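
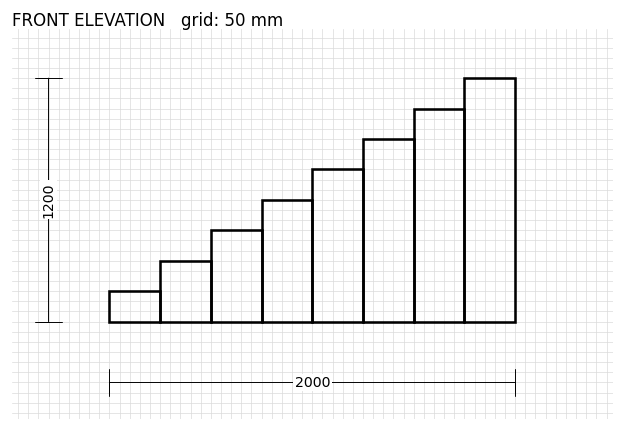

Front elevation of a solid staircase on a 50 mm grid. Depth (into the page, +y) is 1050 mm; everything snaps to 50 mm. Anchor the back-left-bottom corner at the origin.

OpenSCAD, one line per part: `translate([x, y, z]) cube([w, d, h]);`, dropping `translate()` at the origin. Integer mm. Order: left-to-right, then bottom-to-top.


cube([250, 1050, 150]);
translate([250, 0, 0]) cube([250, 1050, 300]);
translate([500, 0, 0]) cube([250, 1050, 450]);
translate([750, 0, 0]) cube([250, 1050, 600]);
translate([1000, 0, 0]) cube([250, 1050, 750]);
translate([1250, 0, 0]) cube([250, 1050, 900]);
translate([1500, 0, 0]) cube([250, 1050, 1050]);
translate([1750, 0, 0]) cube([250, 1050, 1200]);


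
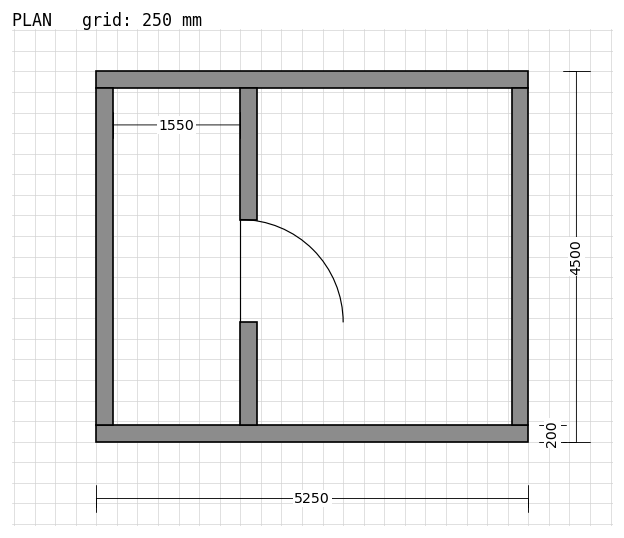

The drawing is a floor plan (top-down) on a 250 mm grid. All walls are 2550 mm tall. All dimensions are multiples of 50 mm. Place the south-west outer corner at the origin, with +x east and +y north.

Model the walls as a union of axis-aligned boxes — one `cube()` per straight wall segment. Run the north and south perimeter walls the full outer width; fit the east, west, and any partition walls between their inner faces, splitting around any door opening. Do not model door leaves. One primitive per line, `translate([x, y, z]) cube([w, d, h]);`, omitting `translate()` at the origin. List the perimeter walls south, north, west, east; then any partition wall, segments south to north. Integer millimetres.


cube([5250, 200, 2550]);
translate([0, 4300, 0]) cube([5250, 200, 2550]);
translate([0, 200, 0]) cube([200, 4100, 2550]);
translate([5050, 200, 0]) cube([200, 4100, 2550]);
translate([1750, 200, 0]) cube([200, 1250, 2550]);
translate([1750, 2700, 0]) cube([200, 1600, 2550]);


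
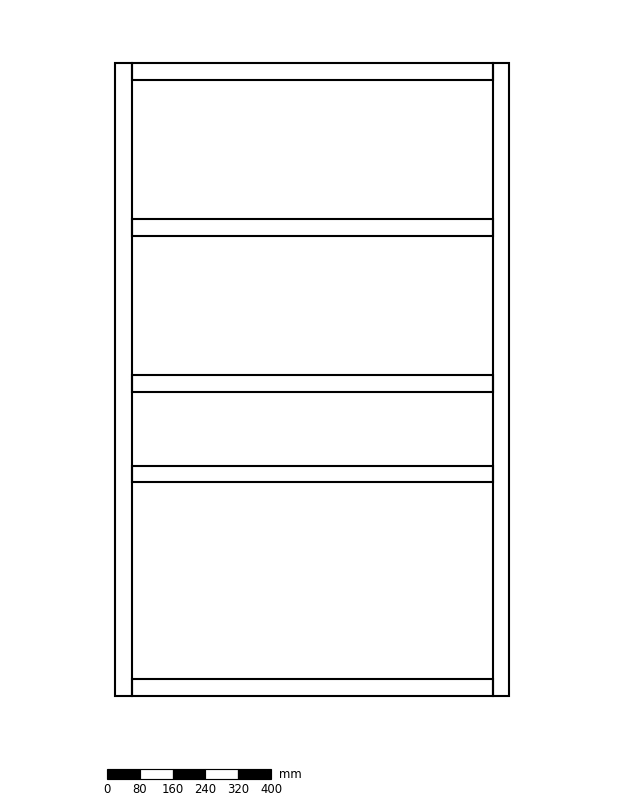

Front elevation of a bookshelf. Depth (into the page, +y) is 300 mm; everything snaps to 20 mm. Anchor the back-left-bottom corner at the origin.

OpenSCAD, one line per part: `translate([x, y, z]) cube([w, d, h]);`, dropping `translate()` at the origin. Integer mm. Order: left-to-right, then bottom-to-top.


cube([40, 300, 1540]);
translate([40, 0, 0]) cube([880, 300, 40]);
translate([40, 0, 520]) cube([880, 300, 40]);
translate([40, 0, 740]) cube([880, 300, 40]);
translate([40, 0, 1120]) cube([880, 300, 40]);
translate([40, 0, 1500]) cube([880, 300, 40]);
translate([920, 0, 0]) cube([40, 300, 1540]);


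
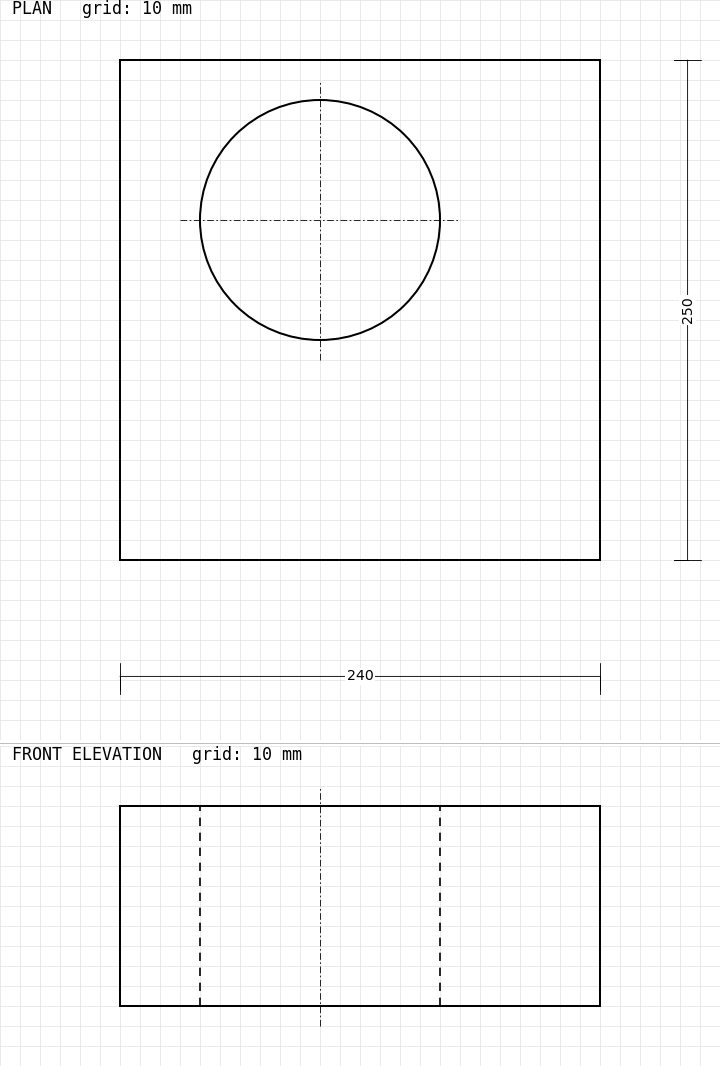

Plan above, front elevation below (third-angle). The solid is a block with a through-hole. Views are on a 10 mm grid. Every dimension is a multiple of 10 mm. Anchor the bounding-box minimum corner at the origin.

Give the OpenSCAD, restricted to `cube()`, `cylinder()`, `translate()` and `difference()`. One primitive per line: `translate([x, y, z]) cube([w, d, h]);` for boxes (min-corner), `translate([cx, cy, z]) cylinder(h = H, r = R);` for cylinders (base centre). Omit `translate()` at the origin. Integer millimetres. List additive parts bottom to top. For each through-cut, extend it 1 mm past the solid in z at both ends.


difference() {
  cube([240, 250, 100]);
  translate([100, 170, -1]) cylinder(h = 102, r = 60);
}


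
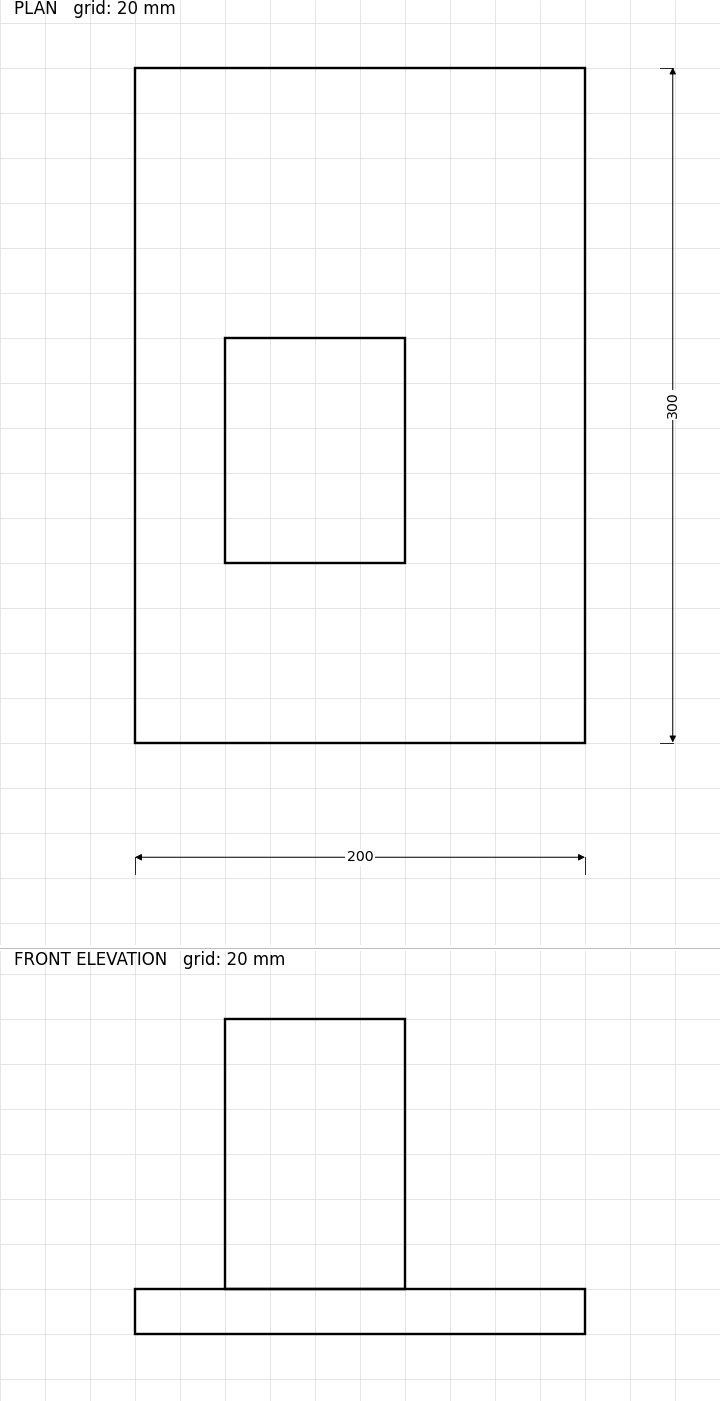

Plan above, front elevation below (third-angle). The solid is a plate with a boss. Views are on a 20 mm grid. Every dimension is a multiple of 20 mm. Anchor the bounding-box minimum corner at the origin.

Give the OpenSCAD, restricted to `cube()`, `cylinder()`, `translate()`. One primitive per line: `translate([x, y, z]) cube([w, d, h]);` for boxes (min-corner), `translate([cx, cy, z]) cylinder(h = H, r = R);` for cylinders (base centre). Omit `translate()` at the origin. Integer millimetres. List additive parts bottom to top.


cube([200, 300, 20]);
translate([40, 80, 20]) cube([80, 100, 120]);


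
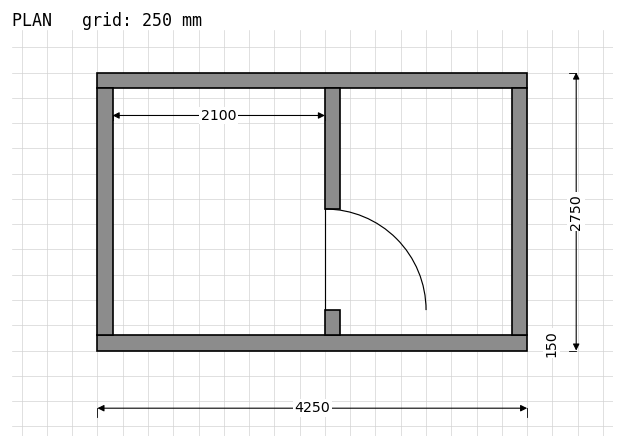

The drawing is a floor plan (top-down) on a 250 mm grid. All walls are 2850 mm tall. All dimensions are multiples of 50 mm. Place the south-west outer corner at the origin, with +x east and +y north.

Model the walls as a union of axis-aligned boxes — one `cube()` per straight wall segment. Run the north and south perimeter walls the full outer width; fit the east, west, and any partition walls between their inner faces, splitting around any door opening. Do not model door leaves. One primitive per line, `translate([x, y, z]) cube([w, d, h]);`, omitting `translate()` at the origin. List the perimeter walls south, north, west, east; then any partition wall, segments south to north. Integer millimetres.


cube([4250, 150, 2850]);
translate([0, 2600, 0]) cube([4250, 150, 2850]);
translate([0, 150, 0]) cube([150, 2450, 2850]);
translate([4100, 150, 0]) cube([150, 2450, 2850]);
translate([2250, 150, 0]) cube([150, 250, 2850]);
translate([2250, 1400, 0]) cube([150, 1200, 2850]);


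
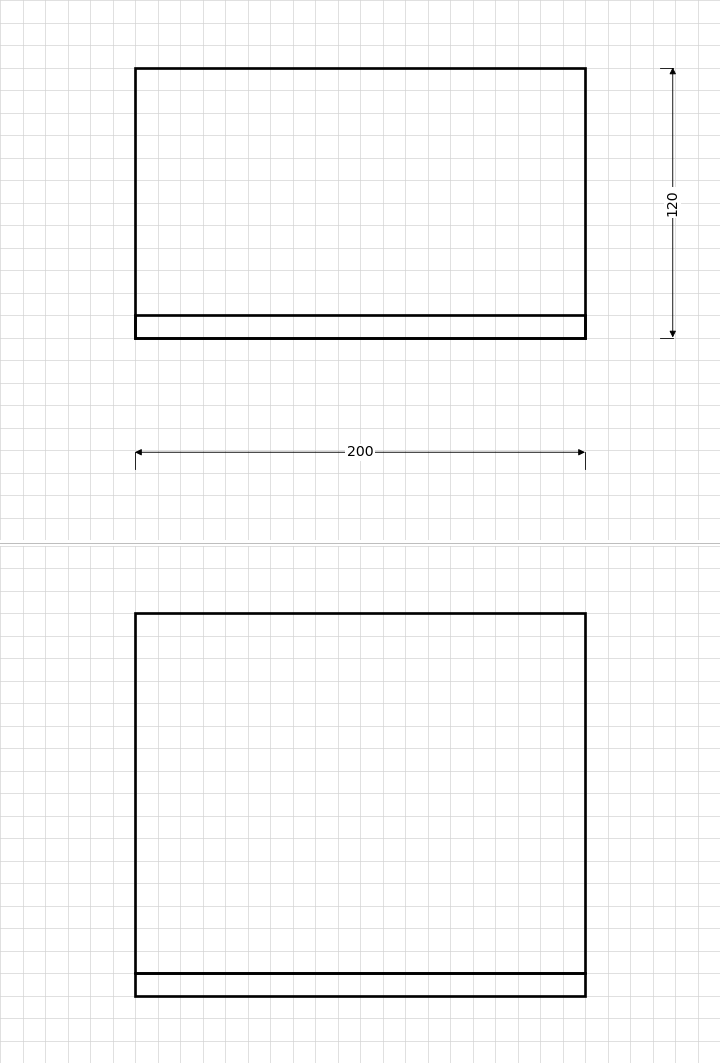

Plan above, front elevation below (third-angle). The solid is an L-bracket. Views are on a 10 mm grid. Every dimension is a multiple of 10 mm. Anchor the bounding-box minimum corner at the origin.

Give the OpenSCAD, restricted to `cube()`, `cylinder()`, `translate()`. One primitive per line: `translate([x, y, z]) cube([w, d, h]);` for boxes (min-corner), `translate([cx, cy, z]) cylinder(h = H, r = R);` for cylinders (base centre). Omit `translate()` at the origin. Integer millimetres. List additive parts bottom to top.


cube([200, 120, 10]);
translate([0, 0, 10]) cube([200, 10, 160]);


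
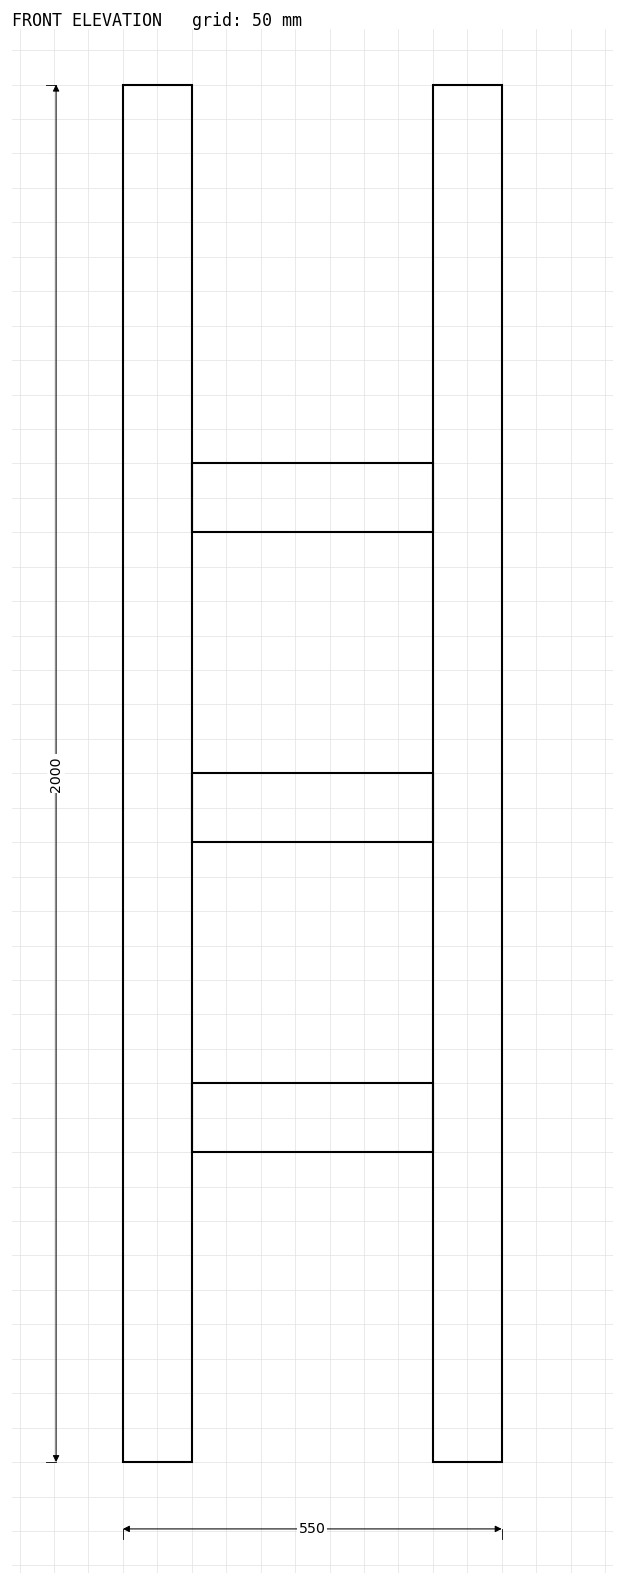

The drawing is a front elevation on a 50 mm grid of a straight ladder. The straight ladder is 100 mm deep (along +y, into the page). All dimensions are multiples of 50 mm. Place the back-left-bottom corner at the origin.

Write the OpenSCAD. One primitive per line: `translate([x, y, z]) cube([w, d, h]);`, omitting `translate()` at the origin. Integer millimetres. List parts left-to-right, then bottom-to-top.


cube([100, 100, 2000]);
translate([100, 0, 450]) cube([350, 100, 100]);
translate([100, 0, 900]) cube([350, 100, 100]);
translate([100, 0, 1350]) cube([350, 100, 100]);
translate([450, 0, 0]) cube([100, 100, 2000]);


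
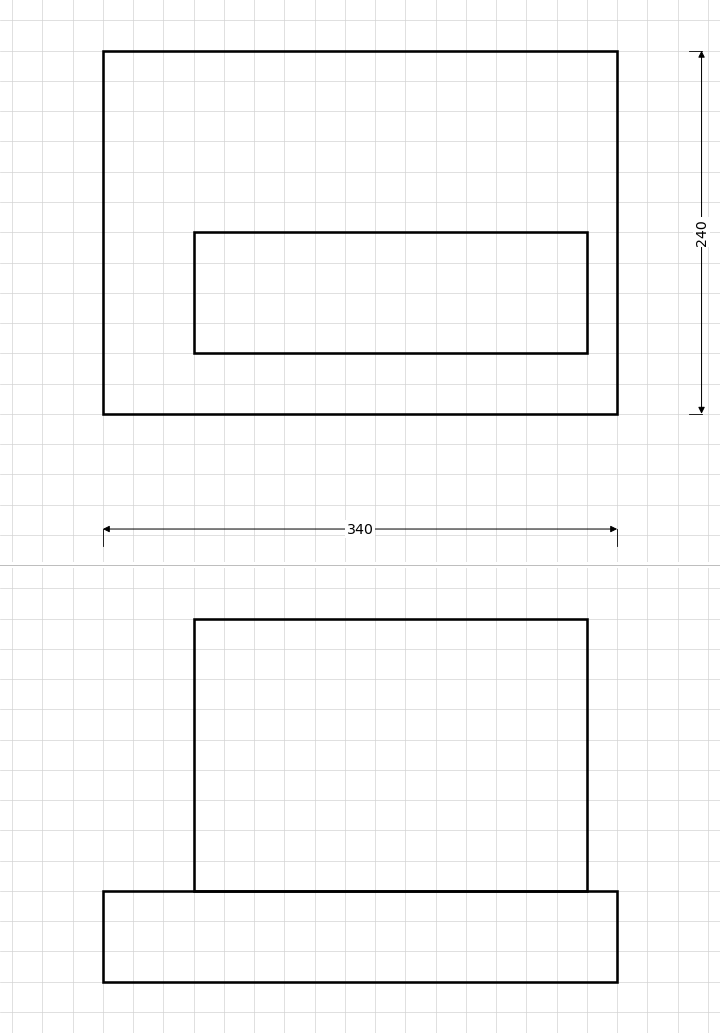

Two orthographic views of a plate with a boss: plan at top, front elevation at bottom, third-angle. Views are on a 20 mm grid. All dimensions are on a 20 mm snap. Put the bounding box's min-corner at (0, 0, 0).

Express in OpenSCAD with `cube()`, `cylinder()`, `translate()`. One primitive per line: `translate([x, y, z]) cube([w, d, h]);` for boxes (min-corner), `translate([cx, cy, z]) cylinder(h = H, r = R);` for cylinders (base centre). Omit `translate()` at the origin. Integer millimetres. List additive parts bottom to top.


cube([340, 240, 60]);
translate([60, 40, 60]) cube([260, 80, 180]);


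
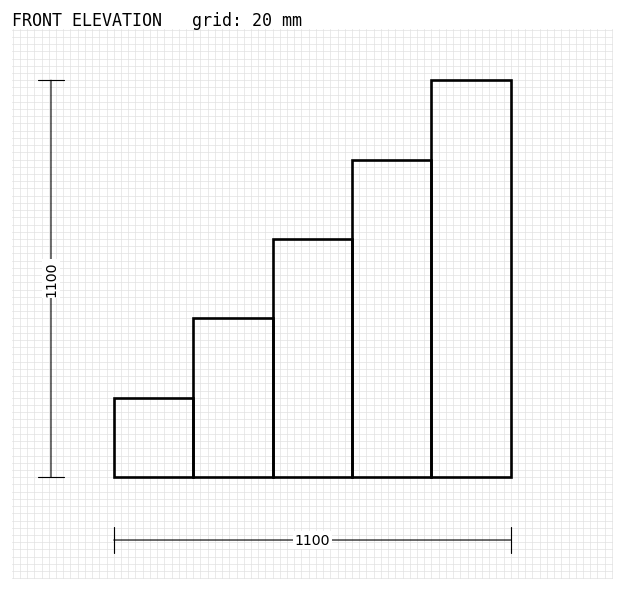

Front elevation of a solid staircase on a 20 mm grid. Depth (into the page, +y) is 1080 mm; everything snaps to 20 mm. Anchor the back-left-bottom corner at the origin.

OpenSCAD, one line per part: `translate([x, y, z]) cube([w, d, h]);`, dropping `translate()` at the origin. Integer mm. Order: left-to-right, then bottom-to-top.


cube([220, 1080, 220]);
translate([220, 0, 0]) cube([220, 1080, 440]);
translate([440, 0, 0]) cube([220, 1080, 660]);
translate([660, 0, 0]) cube([220, 1080, 880]);
translate([880, 0, 0]) cube([220, 1080, 1100]);


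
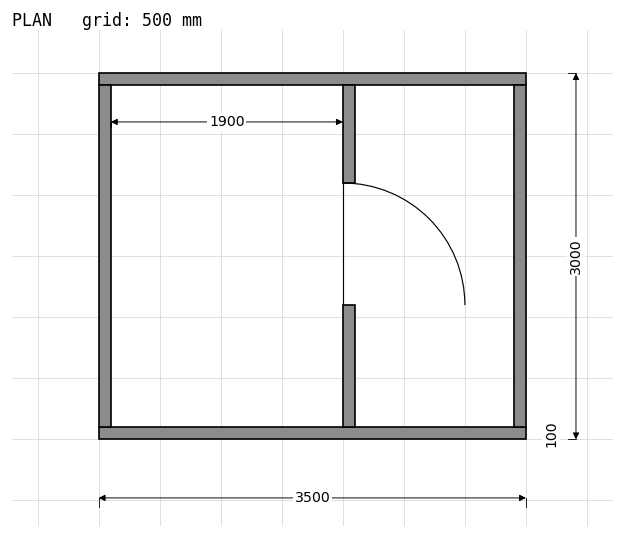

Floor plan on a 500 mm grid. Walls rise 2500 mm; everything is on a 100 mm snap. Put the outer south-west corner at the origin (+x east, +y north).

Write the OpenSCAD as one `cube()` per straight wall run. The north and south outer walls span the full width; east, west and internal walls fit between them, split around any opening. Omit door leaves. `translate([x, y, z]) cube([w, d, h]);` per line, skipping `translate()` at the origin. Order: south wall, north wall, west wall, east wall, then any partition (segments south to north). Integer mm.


cube([3500, 100, 2500]);
translate([0, 2900, 0]) cube([3500, 100, 2500]);
translate([0, 100, 0]) cube([100, 2800, 2500]);
translate([3400, 100, 0]) cube([100, 2800, 2500]);
translate([2000, 100, 0]) cube([100, 1000, 2500]);
translate([2000, 2100, 0]) cube([100, 800, 2500]);


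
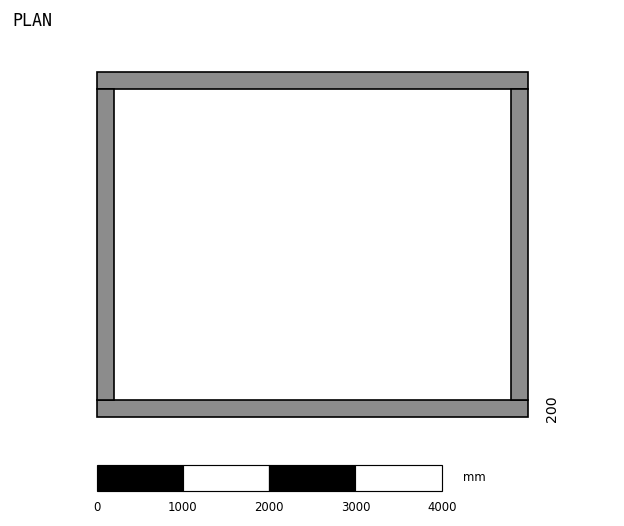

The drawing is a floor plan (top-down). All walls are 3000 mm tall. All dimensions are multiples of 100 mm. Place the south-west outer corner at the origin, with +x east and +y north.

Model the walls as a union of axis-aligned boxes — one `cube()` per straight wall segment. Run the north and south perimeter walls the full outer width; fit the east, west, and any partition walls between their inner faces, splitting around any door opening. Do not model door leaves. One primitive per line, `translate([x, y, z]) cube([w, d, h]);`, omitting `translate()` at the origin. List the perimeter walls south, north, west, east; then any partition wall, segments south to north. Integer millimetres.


cube([5000, 200, 3000]);
translate([0, 3800, 0]) cube([5000, 200, 3000]);
translate([0, 200, 0]) cube([200, 3600, 3000]);
translate([4800, 200, 0]) cube([200, 3600, 3000]);


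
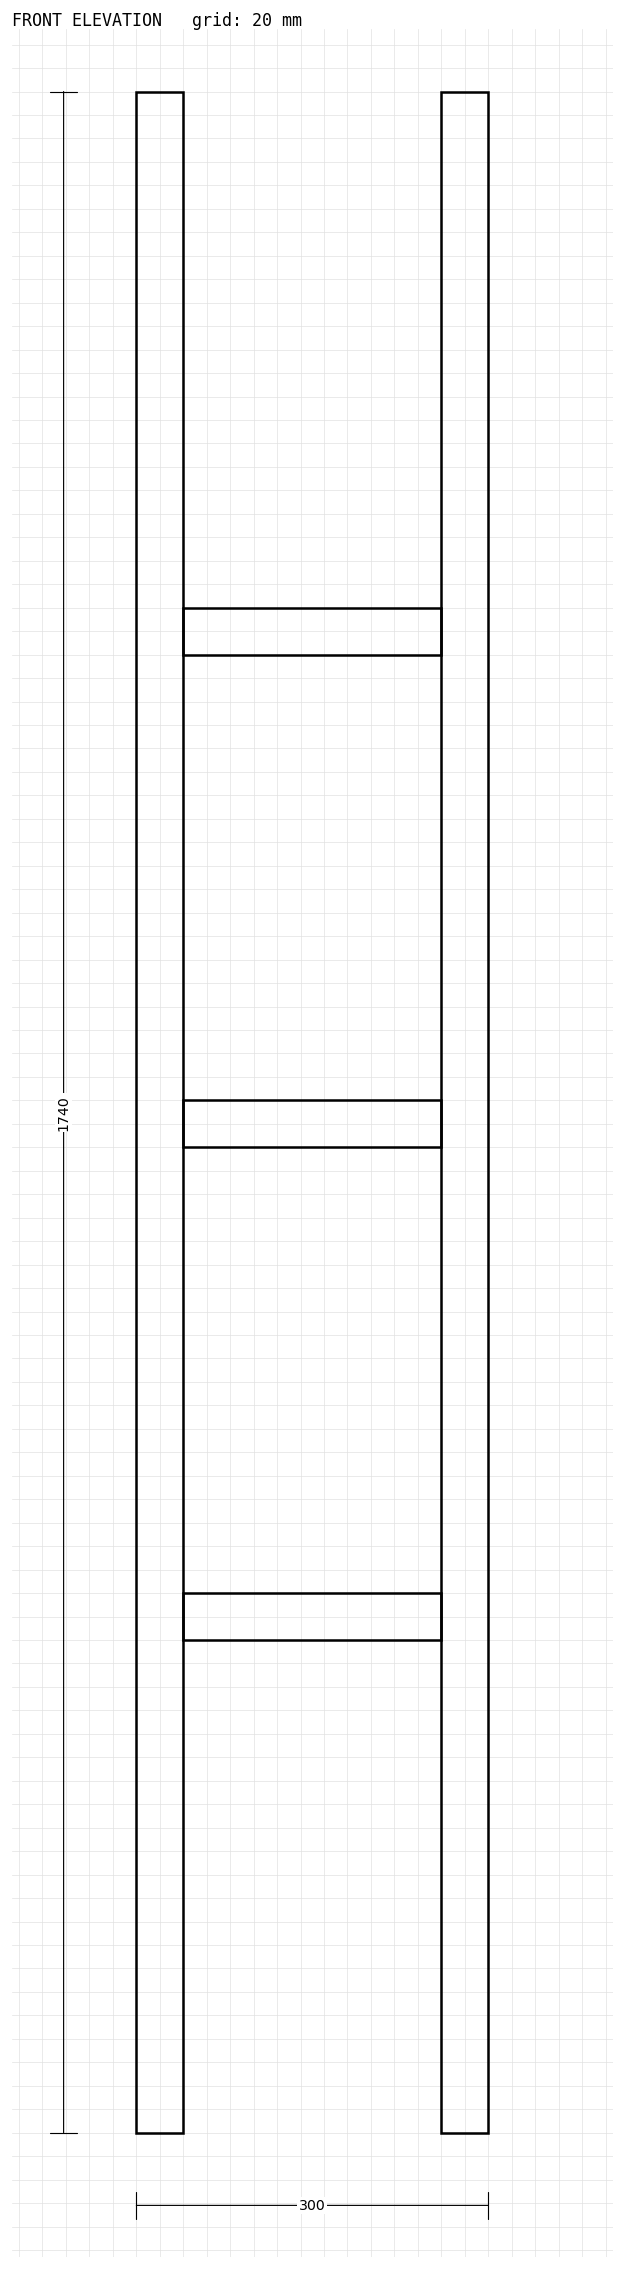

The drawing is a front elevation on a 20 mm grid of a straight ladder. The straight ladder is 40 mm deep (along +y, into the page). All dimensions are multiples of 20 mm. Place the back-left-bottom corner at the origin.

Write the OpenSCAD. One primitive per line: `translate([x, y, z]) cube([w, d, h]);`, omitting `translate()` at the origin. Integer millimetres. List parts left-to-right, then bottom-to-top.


cube([40, 40, 1740]);
translate([40, 0, 420]) cube([220, 40, 40]);
translate([40, 0, 840]) cube([220, 40, 40]);
translate([40, 0, 1260]) cube([220, 40, 40]);
translate([260, 0, 0]) cube([40, 40, 1740]);


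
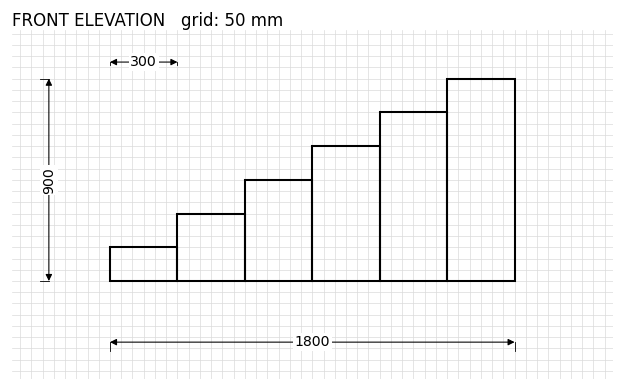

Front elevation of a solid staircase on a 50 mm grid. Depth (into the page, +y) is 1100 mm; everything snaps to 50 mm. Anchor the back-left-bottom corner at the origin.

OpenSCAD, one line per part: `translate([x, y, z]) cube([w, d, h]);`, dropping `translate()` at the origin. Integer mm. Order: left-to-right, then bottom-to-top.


cube([300, 1100, 150]);
translate([300, 0, 0]) cube([300, 1100, 300]);
translate([600, 0, 0]) cube([300, 1100, 450]);
translate([900, 0, 0]) cube([300, 1100, 600]);
translate([1200, 0, 0]) cube([300, 1100, 750]);
translate([1500, 0, 0]) cube([300, 1100, 900]);


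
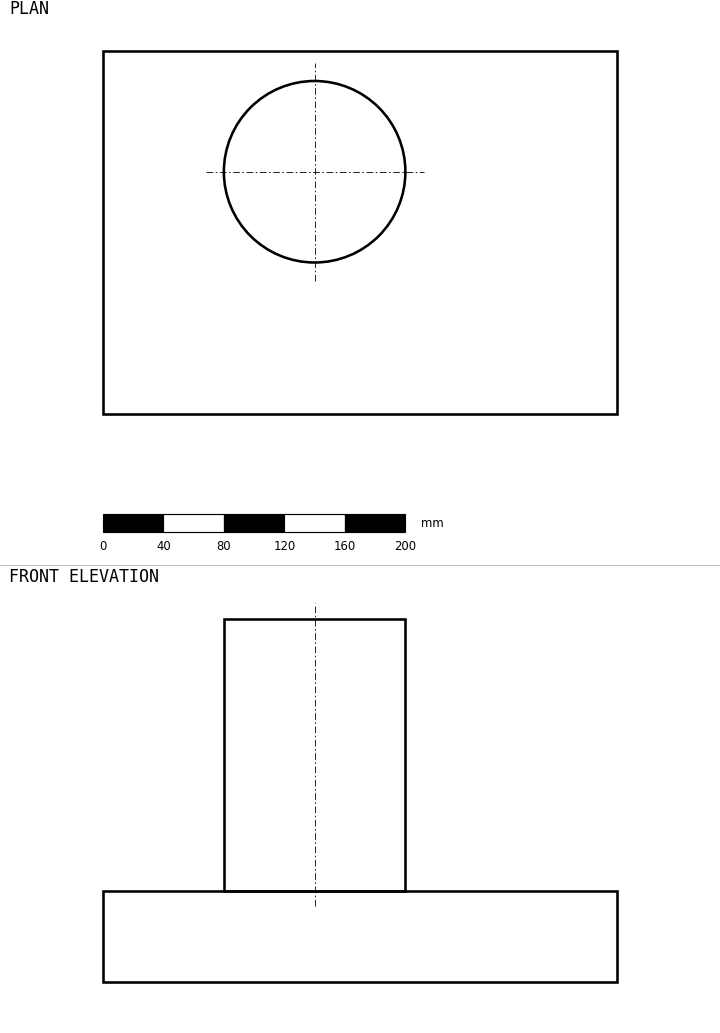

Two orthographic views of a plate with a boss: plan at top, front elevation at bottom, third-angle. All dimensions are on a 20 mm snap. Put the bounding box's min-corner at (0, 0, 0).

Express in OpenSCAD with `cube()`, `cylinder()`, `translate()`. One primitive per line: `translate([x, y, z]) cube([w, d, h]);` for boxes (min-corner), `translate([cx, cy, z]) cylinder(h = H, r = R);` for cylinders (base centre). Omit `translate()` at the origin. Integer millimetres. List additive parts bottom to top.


cube([340, 240, 60]);
translate([140, 160, 60]) cylinder(h = 180, r = 60);


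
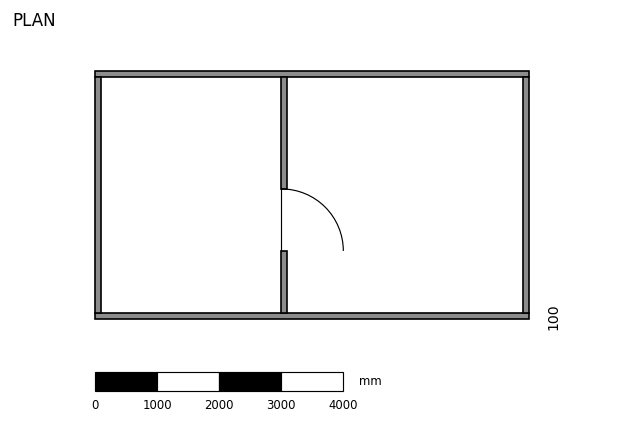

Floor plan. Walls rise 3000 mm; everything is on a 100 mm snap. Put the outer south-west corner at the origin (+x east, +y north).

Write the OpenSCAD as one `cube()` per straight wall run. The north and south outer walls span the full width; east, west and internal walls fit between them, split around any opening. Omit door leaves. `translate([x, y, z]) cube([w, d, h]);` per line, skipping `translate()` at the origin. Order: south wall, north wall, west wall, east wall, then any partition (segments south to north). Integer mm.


cube([7000, 100, 3000]);
translate([0, 3900, 0]) cube([7000, 100, 3000]);
translate([0, 100, 0]) cube([100, 3800, 3000]);
translate([6900, 100, 0]) cube([100, 3800, 3000]);
translate([3000, 100, 0]) cube([100, 1000, 3000]);
translate([3000, 2100, 0]) cube([100, 1800, 3000]);


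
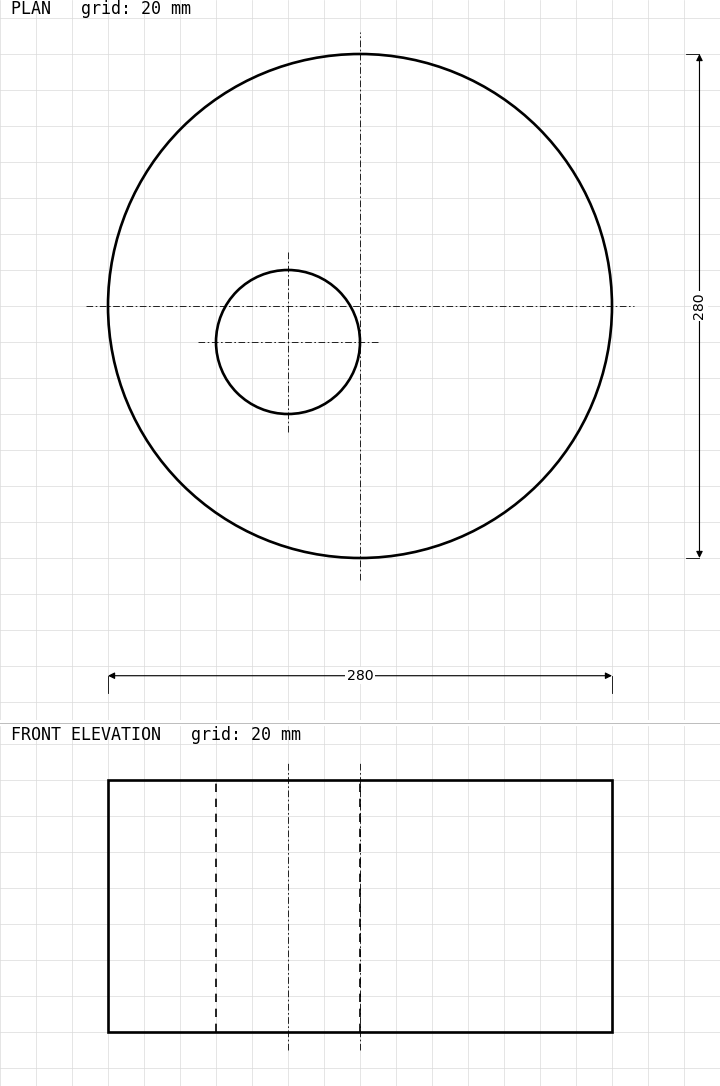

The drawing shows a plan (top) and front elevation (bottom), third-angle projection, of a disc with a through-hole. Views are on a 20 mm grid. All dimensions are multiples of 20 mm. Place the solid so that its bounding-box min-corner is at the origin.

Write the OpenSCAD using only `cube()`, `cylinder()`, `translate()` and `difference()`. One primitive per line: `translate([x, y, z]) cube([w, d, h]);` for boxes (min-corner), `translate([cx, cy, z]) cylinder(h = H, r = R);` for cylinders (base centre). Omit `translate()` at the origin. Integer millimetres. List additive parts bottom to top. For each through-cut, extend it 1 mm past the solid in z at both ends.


difference() {
  translate([140, 140, 0]) cylinder(h = 140, r = 140);
  translate([100, 120, -1]) cylinder(h = 142, r = 40);
}


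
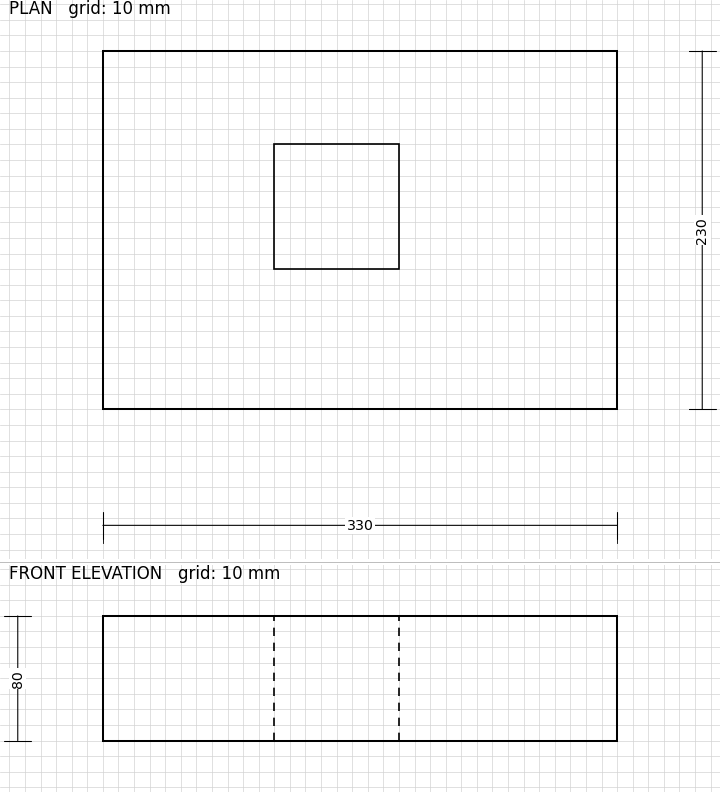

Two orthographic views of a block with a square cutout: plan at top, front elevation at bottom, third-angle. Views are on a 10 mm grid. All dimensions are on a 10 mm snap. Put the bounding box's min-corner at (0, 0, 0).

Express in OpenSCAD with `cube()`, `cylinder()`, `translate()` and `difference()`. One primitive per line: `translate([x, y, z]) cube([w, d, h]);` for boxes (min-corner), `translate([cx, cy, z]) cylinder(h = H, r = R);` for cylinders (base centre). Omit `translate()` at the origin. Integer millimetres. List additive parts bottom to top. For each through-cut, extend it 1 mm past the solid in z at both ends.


difference() {
  cube([330, 230, 80]);
  translate([110, 90, -1]) cube([80, 80, 82]);
}


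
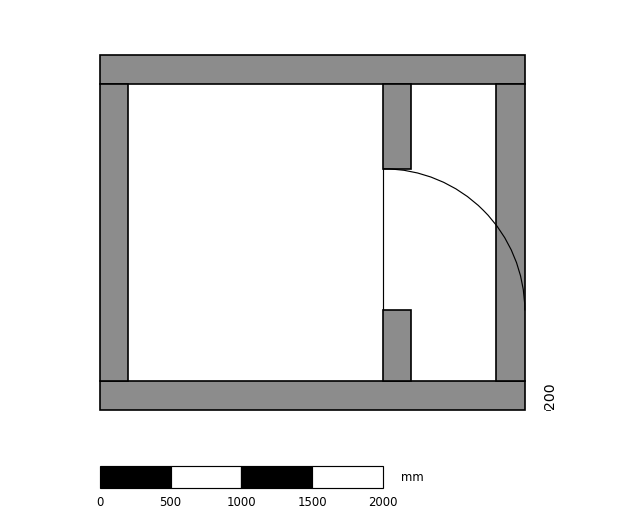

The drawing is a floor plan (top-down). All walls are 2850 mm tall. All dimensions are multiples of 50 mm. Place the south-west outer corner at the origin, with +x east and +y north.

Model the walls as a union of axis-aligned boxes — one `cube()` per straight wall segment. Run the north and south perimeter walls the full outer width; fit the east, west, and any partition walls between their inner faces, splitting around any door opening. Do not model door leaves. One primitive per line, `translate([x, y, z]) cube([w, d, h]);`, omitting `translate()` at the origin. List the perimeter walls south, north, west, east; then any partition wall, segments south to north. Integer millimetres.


cube([3000, 200, 2850]);
translate([0, 2300, 0]) cube([3000, 200, 2850]);
translate([0, 200, 0]) cube([200, 2100, 2850]);
translate([2800, 200, 0]) cube([200, 2100, 2850]);
translate([2000, 200, 0]) cube([200, 500, 2850]);
translate([2000, 1700, 0]) cube([200, 600, 2850]);


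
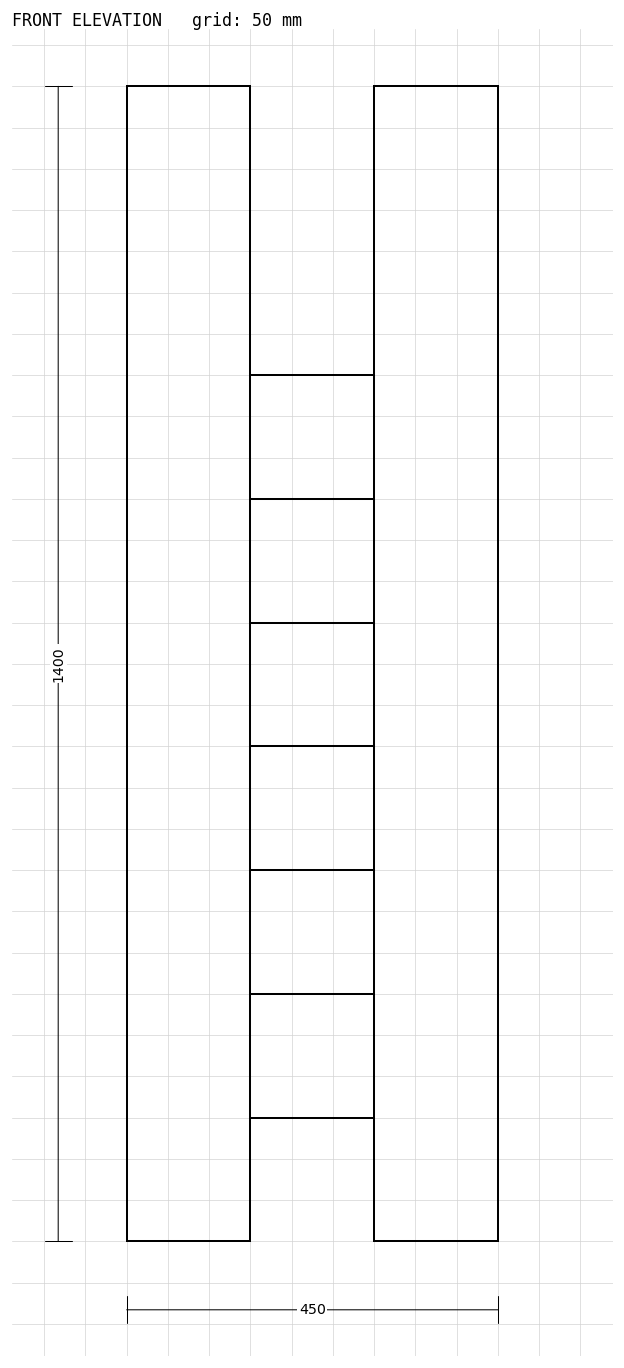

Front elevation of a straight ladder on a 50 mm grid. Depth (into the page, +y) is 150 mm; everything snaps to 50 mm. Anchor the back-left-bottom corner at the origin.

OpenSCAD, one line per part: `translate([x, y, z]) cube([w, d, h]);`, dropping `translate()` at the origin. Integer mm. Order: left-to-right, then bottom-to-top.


cube([150, 150, 1400]);
translate([150, 0, 150]) cube([150, 150, 150]);
translate([150, 0, 300]) cube([150, 150, 150]);
translate([150, 0, 450]) cube([150, 150, 150]);
translate([150, 0, 600]) cube([150, 150, 150]);
translate([150, 0, 750]) cube([150, 150, 150]);
translate([150, 0, 900]) cube([150, 150, 150]);
translate([300, 0, 0]) cube([150, 150, 1400]);


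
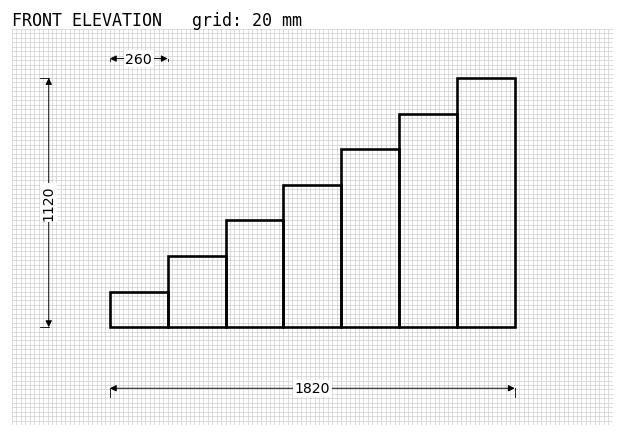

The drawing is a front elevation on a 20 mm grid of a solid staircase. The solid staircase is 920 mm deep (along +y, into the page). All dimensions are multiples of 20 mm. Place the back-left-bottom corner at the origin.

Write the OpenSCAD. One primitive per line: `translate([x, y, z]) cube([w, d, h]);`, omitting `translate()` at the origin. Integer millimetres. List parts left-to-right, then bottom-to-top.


cube([260, 920, 160]);
translate([260, 0, 0]) cube([260, 920, 320]);
translate([520, 0, 0]) cube([260, 920, 480]);
translate([780, 0, 0]) cube([260, 920, 640]);
translate([1040, 0, 0]) cube([260, 920, 800]);
translate([1300, 0, 0]) cube([260, 920, 960]);
translate([1560, 0, 0]) cube([260, 920, 1120]);


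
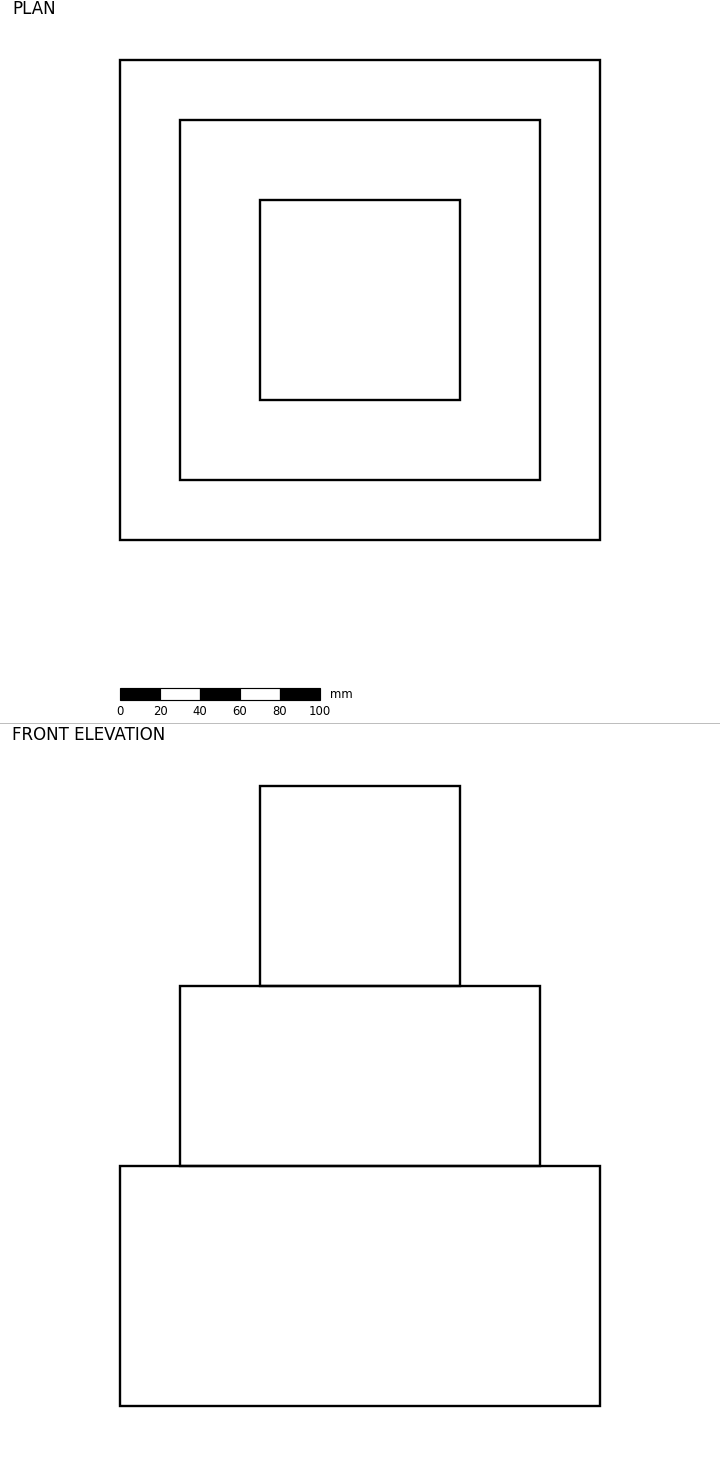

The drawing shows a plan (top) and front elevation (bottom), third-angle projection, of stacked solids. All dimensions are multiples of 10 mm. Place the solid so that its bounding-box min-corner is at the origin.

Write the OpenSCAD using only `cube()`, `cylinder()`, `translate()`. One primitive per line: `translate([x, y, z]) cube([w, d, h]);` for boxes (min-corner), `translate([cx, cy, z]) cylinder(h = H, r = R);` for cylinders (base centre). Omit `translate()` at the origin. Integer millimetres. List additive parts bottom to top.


cube([240, 240, 120]);
translate([30, 30, 120]) cube([180, 180, 90]);
translate([70, 70, 210]) cube([100, 100, 100]);


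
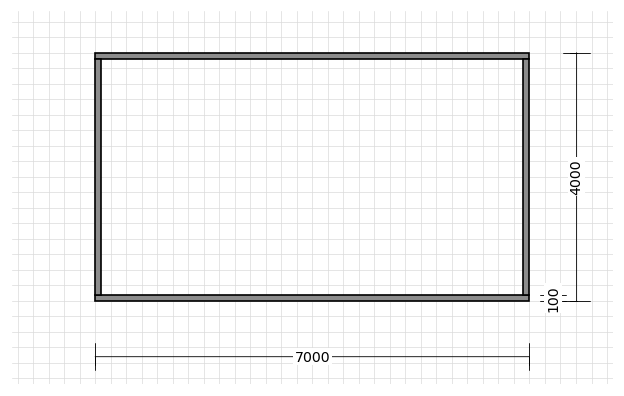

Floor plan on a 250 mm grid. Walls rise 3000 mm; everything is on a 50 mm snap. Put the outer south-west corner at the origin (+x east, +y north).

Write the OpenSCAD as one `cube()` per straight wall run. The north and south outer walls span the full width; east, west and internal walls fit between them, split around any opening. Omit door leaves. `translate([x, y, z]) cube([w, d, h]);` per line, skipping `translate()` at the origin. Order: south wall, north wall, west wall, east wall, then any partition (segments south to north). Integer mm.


cube([7000, 100, 3000]);
translate([0, 3900, 0]) cube([7000, 100, 3000]);
translate([0, 100, 0]) cube([100, 3800, 3000]);
translate([6900, 100, 0]) cube([100, 3800, 3000]);


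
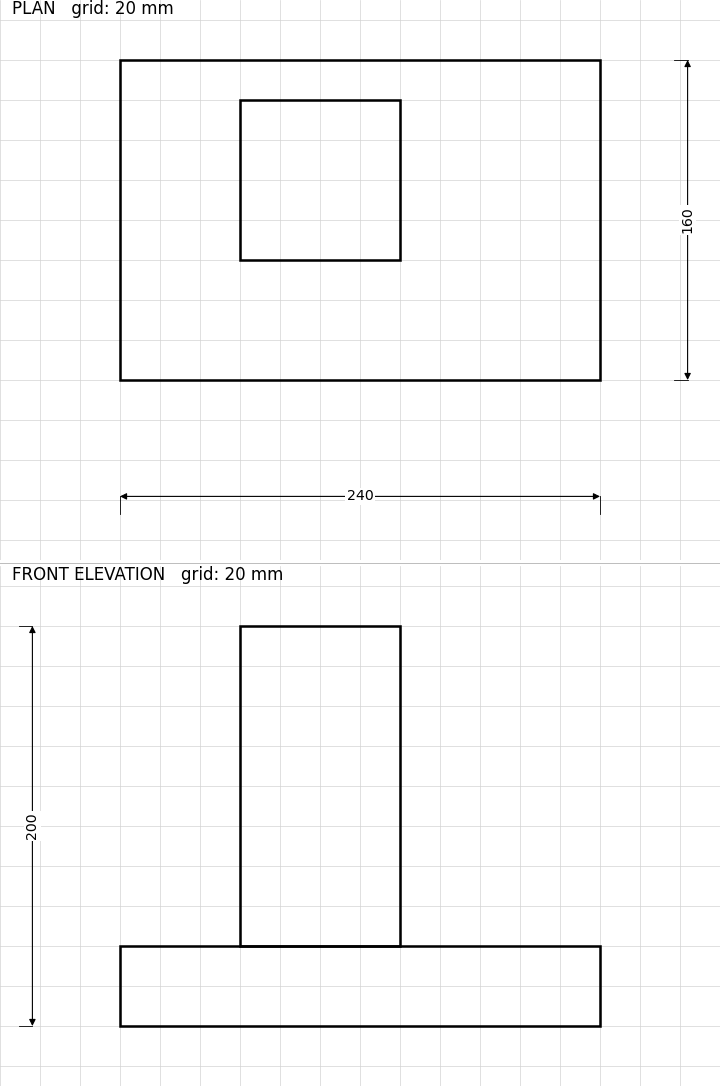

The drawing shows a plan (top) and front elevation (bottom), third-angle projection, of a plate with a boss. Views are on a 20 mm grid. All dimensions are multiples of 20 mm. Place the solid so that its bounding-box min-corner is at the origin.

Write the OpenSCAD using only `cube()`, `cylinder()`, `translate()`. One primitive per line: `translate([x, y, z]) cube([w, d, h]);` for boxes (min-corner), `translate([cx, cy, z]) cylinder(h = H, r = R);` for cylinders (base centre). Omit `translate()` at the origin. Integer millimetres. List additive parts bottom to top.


cube([240, 160, 40]);
translate([60, 60, 40]) cube([80, 80, 160]);


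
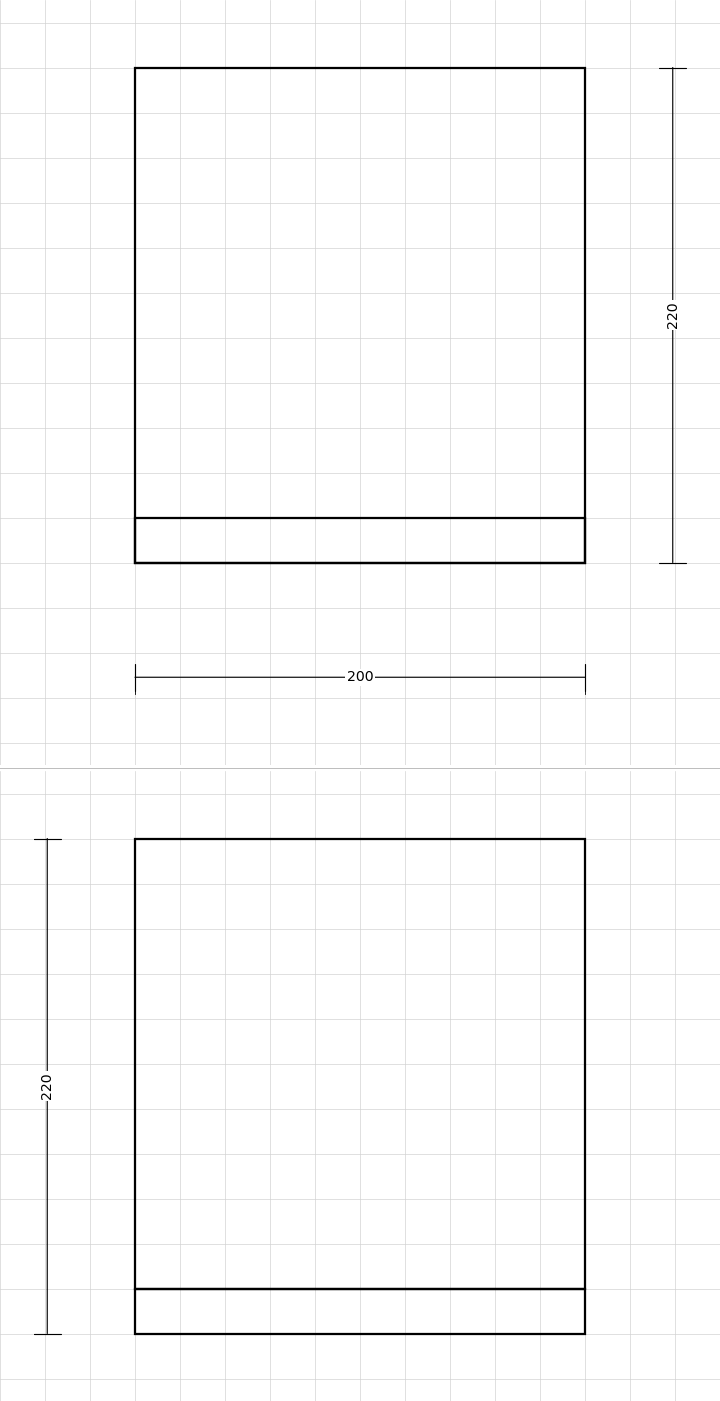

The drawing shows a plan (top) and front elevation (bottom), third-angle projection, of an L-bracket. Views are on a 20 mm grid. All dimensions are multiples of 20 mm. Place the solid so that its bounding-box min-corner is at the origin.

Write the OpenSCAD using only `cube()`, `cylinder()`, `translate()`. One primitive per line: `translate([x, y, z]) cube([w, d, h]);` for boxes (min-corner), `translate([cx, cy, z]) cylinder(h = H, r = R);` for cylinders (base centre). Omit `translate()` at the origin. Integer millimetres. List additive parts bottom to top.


cube([200, 220, 20]);
translate([0, 0, 20]) cube([200, 20, 200]);


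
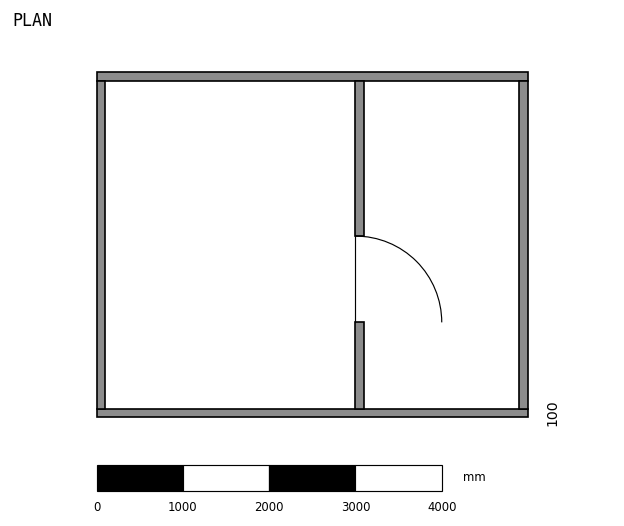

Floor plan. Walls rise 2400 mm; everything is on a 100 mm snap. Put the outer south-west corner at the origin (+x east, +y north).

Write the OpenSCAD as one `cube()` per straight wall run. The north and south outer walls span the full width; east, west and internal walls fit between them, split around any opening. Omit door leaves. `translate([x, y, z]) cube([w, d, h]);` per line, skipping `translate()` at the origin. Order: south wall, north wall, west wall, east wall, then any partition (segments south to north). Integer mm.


cube([5000, 100, 2400]);
translate([0, 3900, 0]) cube([5000, 100, 2400]);
translate([0, 100, 0]) cube([100, 3800, 2400]);
translate([4900, 100, 0]) cube([100, 3800, 2400]);
translate([3000, 100, 0]) cube([100, 1000, 2400]);
translate([3000, 2100, 0]) cube([100, 1800, 2400]);


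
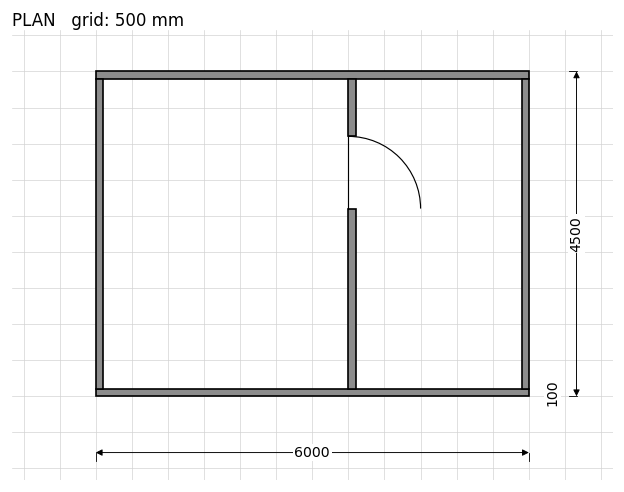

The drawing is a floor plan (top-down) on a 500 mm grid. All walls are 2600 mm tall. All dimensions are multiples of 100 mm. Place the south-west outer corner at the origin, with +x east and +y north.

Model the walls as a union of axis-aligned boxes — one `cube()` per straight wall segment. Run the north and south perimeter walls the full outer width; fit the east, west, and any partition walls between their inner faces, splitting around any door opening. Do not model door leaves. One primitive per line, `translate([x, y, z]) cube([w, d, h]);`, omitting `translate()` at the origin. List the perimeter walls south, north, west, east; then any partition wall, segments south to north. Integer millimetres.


cube([6000, 100, 2600]);
translate([0, 4400, 0]) cube([6000, 100, 2600]);
translate([0, 100, 0]) cube([100, 4300, 2600]);
translate([5900, 100, 0]) cube([100, 4300, 2600]);
translate([3500, 100, 0]) cube([100, 2500, 2600]);
translate([3500, 3600, 0]) cube([100, 800, 2600]);


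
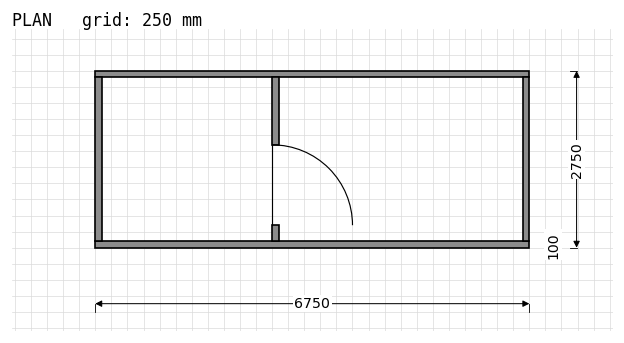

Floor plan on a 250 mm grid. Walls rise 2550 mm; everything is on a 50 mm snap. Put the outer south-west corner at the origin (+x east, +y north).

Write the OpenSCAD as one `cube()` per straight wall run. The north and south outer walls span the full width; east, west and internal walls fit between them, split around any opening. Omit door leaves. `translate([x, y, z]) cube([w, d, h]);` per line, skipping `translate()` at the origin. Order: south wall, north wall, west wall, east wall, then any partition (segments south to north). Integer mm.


cube([6750, 100, 2550]);
translate([0, 2650, 0]) cube([6750, 100, 2550]);
translate([0, 100, 0]) cube([100, 2550, 2550]);
translate([6650, 100, 0]) cube([100, 2550, 2550]);
translate([2750, 100, 0]) cube([100, 250, 2550]);
translate([2750, 1600, 0]) cube([100, 1050, 2550]);


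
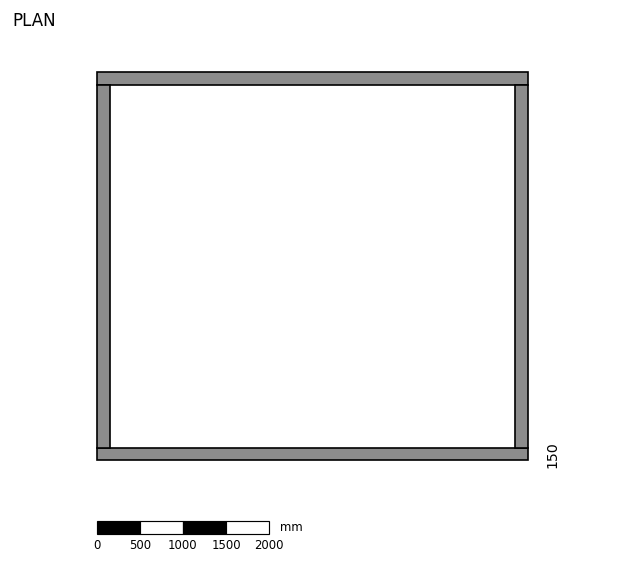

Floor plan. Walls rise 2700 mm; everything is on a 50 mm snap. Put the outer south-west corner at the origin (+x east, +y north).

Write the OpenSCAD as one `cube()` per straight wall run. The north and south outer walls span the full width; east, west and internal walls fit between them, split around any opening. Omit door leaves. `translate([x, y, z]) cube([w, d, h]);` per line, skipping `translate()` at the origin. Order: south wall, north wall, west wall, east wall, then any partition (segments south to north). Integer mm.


cube([5000, 150, 2700]);
translate([0, 4350, 0]) cube([5000, 150, 2700]);
translate([0, 150, 0]) cube([150, 4200, 2700]);
translate([4850, 150, 0]) cube([150, 4200, 2700]);


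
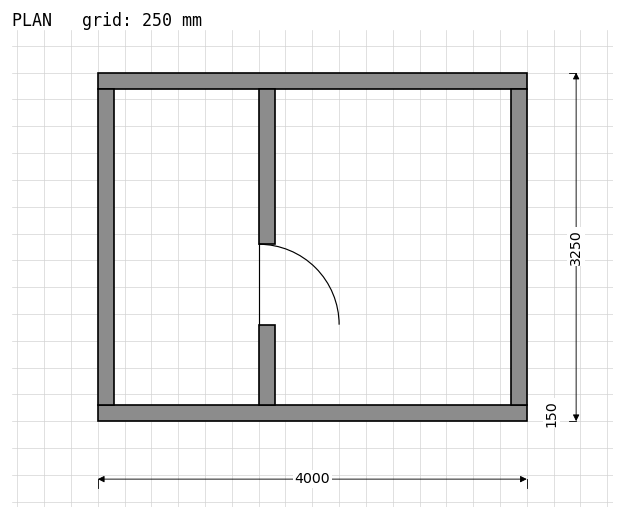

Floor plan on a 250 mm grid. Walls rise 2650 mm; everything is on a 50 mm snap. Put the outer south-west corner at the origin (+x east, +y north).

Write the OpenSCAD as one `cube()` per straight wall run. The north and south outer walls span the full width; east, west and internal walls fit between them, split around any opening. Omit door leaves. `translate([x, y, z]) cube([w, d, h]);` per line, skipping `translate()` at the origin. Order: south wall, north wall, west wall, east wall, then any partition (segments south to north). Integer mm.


cube([4000, 150, 2650]);
translate([0, 3100, 0]) cube([4000, 150, 2650]);
translate([0, 150, 0]) cube([150, 2950, 2650]);
translate([3850, 150, 0]) cube([150, 2950, 2650]);
translate([1500, 150, 0]) cube([150, 750, 2650]);
translate([1500, 1650, 0]) cube([150, 1450, 2650]);


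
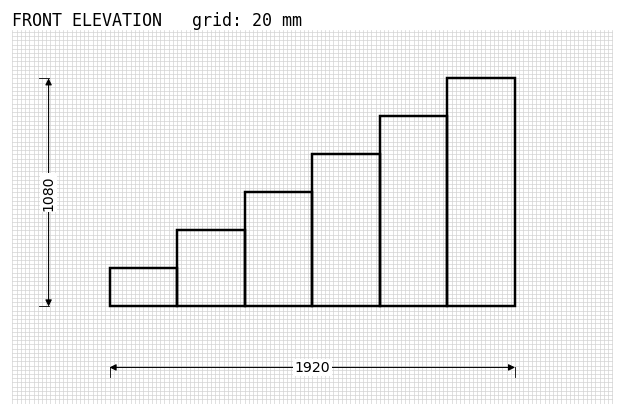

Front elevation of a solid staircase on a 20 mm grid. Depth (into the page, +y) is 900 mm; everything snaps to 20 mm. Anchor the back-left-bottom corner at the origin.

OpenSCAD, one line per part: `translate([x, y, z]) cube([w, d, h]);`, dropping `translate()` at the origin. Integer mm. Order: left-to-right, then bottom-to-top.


cube([320, 900, 180]);
translate([320, 0, 0]) cube([320, 900, 360]);
translate([640, 0, 0]) cube([320, 900, 540]);
translate([960, 0, 0]) cube([320, 900, 720]);
translate([1280, 0, 0]) cube([320, 900, 900]);
translate([1600, 0, 0]) cube([320, 900, 1080]);


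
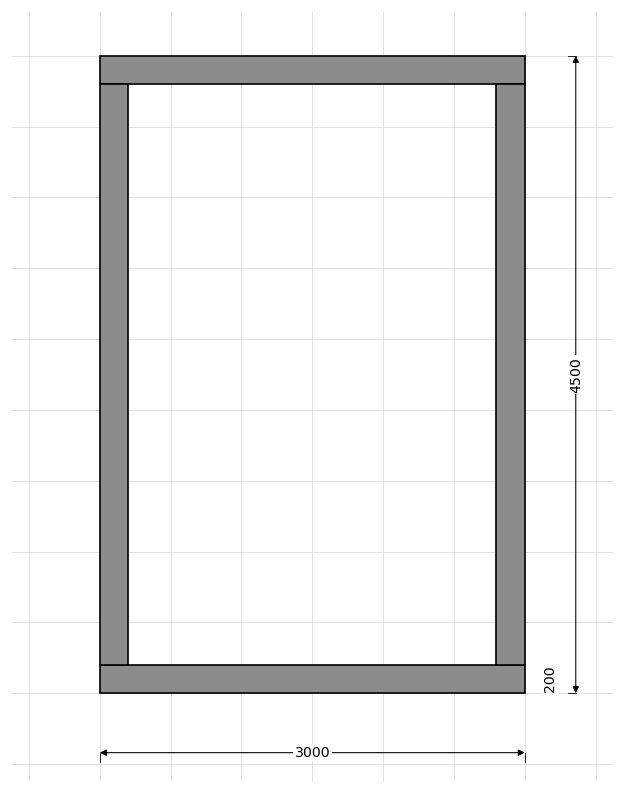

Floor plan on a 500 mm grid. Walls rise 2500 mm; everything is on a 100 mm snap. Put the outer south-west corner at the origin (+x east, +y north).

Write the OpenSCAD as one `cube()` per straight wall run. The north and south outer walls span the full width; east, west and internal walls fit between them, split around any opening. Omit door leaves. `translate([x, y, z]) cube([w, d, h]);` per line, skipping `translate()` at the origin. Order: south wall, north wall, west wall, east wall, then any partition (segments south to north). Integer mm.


cube([3000, 200, 2500]);
translate([0, 4300, 0]) cube([3000, 200, 2500]);
translate([0, 200, 0]) cube([200, 4100, 2500]);
translate([2800, 200, 0]) cube([200, 4100, 2500]);


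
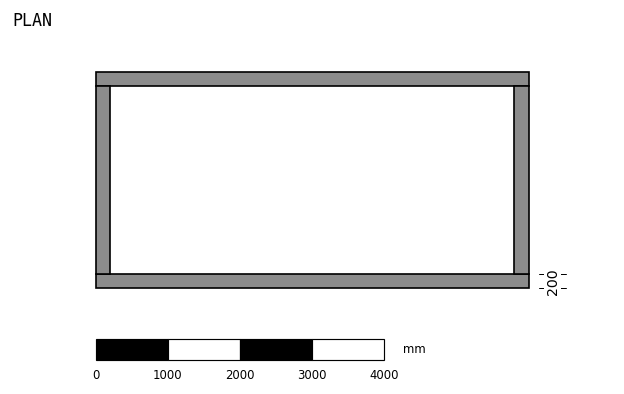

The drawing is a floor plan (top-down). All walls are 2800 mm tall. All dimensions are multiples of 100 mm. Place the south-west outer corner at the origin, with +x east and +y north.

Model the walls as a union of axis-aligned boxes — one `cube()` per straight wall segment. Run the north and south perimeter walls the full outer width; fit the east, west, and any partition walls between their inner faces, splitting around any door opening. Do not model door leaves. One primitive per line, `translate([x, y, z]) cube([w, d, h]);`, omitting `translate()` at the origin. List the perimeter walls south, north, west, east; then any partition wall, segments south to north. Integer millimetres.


cube([6000, 200, 2800]);
translate([0, 2800, 0]) cube([6000, 200, 2800]);
translate([0, 200, 0]) cube([200, 2600, 2800]);
translate([5800, 200, 0]) cube([200, 2600, 2800]);


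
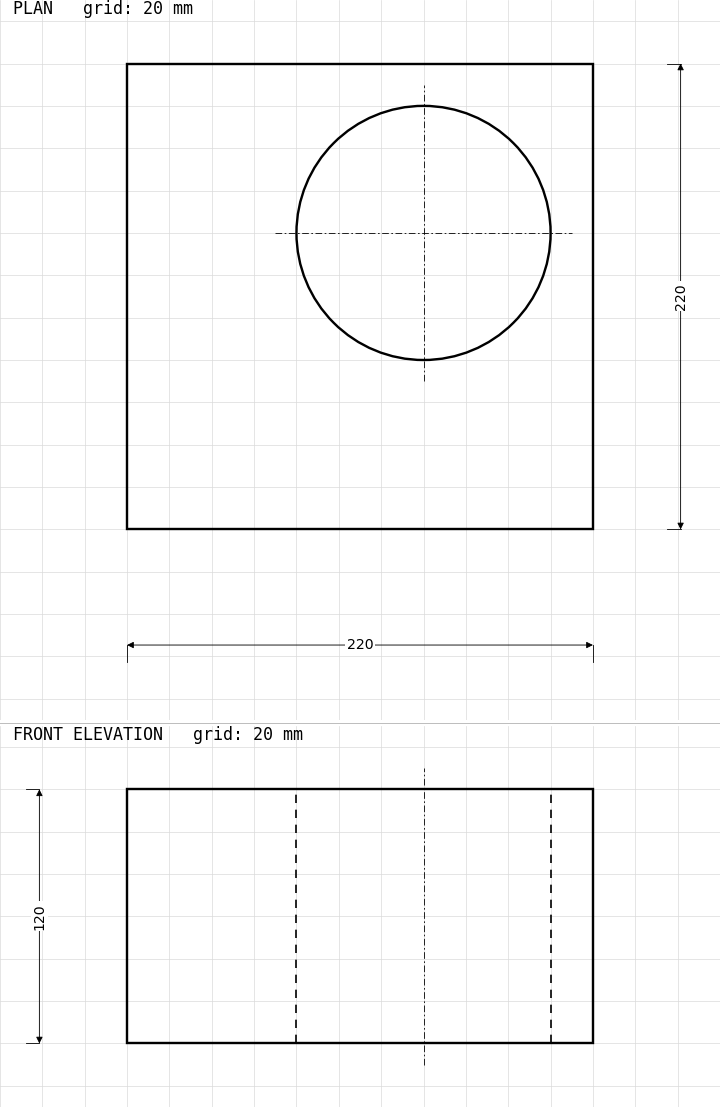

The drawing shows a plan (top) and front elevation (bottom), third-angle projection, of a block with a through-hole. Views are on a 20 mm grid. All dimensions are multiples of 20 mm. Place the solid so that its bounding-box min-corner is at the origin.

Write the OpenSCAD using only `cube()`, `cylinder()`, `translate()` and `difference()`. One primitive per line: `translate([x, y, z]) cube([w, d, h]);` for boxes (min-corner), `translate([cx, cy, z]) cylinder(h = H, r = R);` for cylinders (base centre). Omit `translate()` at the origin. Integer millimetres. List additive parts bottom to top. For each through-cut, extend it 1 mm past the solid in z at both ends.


difference() {
  cube([220, 220, 120]);
  translate([140, 140, -1]) cylinder(h = 122, r = 60);
}


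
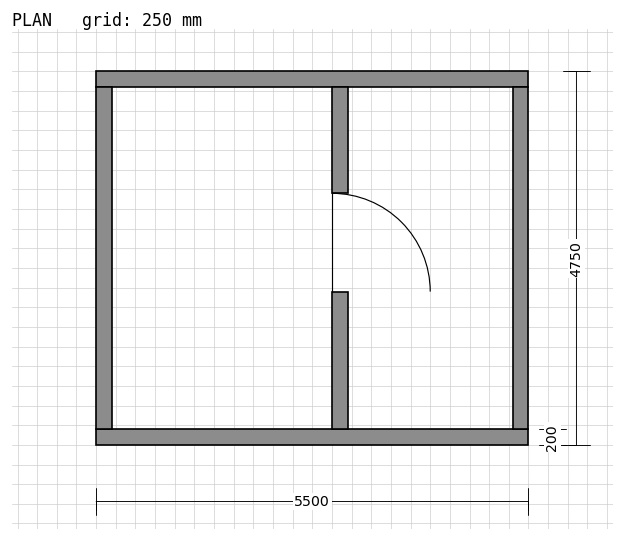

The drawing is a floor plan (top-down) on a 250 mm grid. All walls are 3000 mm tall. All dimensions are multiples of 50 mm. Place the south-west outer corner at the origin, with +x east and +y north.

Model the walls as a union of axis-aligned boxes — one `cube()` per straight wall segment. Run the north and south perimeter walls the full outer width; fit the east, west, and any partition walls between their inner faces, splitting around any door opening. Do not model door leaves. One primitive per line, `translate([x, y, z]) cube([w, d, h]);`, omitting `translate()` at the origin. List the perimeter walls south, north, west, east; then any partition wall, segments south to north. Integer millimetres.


cube([5500, 200, 3000]);
translate([0, 4550, 0]) cube([5500, 200, 3000]);
translate([0, 200, 0]) cube([200, 4350, 3000]);
translate([5300, 200, 0]) cube([200, 4350, 3000]);
translate([3000, 200, 0]) cube([200, 1750, 3000]);
translate([3000, 3200, 0]) cube([200, 1350, 3000]);


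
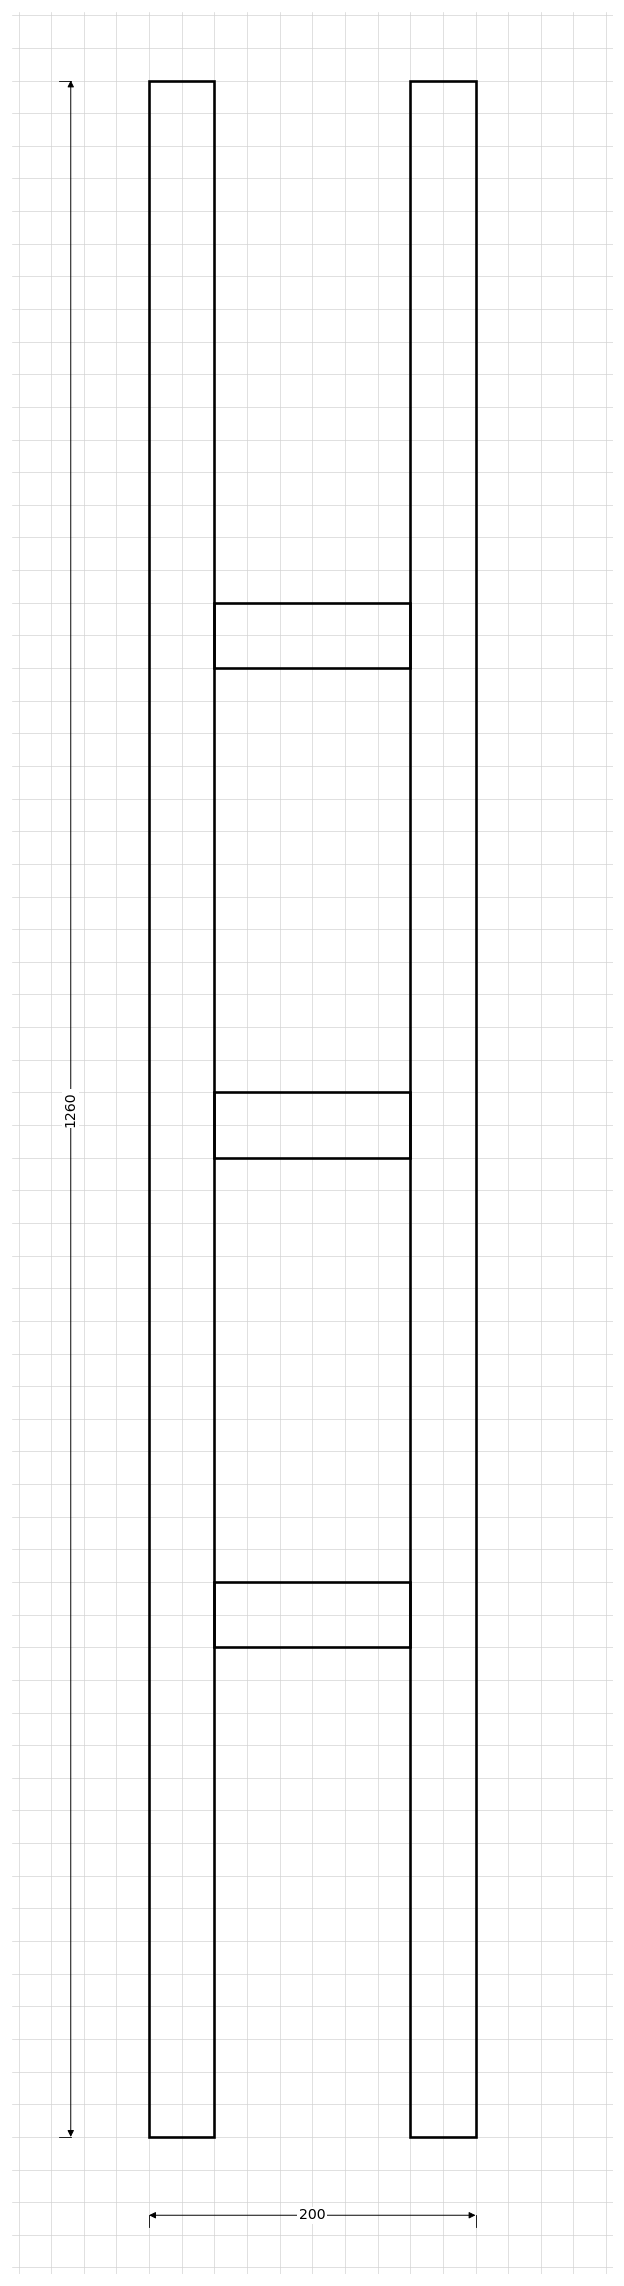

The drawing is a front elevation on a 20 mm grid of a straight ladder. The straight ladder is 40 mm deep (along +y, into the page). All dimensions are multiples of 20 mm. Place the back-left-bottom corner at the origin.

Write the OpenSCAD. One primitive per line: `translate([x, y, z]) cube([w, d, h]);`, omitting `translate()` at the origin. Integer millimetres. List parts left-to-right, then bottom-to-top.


cube([40, 40, 1260]);
translate([40, 0, 300]) cube([120, 40, 40]);
translate([40, 0, 600]) cube([120, 40, 40]);
translate([40, 0, 900]) cube([120, 40, 40]);
translate([160, 0, 0]) cube([40, 40, 1260]);


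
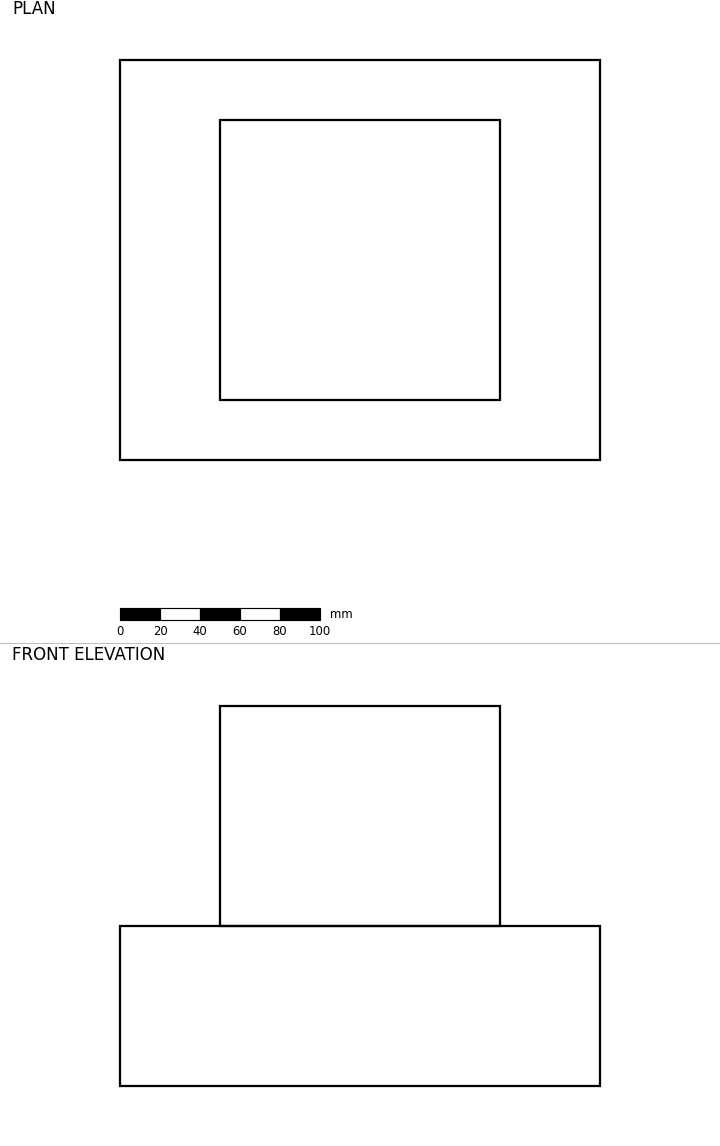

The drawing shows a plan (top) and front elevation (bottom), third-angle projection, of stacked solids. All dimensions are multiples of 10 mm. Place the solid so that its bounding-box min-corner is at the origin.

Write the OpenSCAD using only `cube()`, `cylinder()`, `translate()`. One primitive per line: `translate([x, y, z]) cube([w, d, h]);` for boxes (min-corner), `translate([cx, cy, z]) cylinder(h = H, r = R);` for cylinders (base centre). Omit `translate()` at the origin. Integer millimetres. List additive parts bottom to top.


cube([240, 200, 80]);
translate([50, 30, 80]) cube([140, 140, 110]);
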